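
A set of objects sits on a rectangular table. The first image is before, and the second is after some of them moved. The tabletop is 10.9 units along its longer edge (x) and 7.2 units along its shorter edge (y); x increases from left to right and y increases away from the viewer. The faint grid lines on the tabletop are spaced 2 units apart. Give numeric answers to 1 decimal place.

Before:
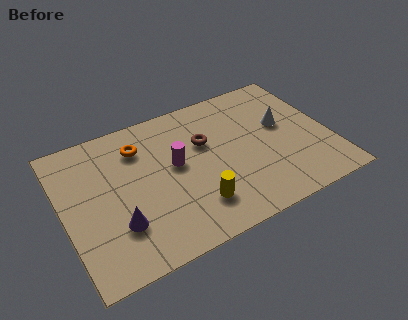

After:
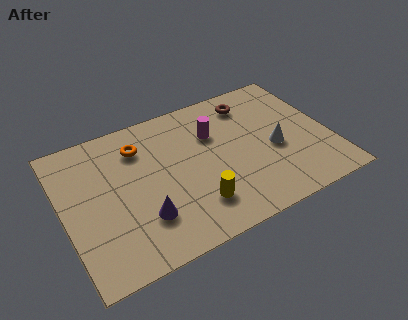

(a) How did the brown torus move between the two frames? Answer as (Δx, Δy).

(2.1, 1.3)

From the two frames, the brown torus sits at roughly (5.9, 4.6) before and (8.0, 5.9) after.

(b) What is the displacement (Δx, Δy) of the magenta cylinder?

(1.7, 0.9)

The magenta cylinder started near (4.6, 4.0) and ended near (6.3, 4.9).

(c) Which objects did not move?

the orange torus and the yellow cylinder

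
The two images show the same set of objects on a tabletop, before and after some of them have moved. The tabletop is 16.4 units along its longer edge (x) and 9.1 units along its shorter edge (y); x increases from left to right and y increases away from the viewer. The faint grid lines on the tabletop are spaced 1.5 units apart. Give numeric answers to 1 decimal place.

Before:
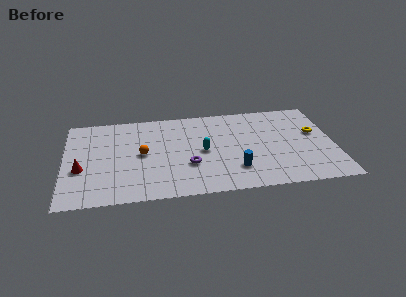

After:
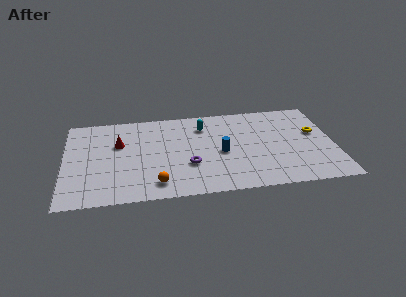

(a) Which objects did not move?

the yellow torus and the purple torus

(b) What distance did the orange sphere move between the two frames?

3.2

The orange sphere moved from about (4.7, 4.6) to (5.5, 1.5), a distance of √(0.8² + 3.1²) ≈ 3.2.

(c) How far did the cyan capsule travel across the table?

2.6

The cyan capsule was near (8.4, 4.4) before and (8.5, 7.0) after, so it travelled √(0.1² + 2.6²) ≈ 2.6 units.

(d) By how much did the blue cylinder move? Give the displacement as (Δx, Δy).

(-0.8, 1.8)

The blue cylinder started near (10.3, 2.3) and ended near (9.5, 4.1).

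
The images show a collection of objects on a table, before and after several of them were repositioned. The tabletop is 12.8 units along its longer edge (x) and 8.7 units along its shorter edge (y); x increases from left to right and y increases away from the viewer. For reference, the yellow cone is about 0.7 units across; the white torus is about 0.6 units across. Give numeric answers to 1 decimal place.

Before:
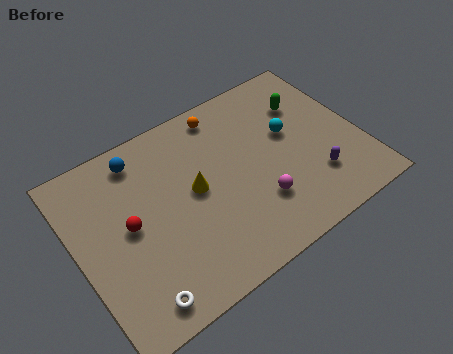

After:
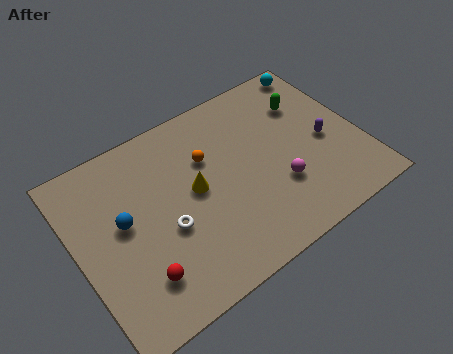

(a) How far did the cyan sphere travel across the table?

3.4

From (9.8, 5.1) to (11.8, 7.8), the cyan sphere covered √(2.0² + 2.7²) ≈ 3.4 units.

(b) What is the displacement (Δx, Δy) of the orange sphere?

(-1.1, -1.8)

The orange sphere started near (7.2, 7.6) and ended near (6.1, 5.8).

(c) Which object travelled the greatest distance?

the cyan sphere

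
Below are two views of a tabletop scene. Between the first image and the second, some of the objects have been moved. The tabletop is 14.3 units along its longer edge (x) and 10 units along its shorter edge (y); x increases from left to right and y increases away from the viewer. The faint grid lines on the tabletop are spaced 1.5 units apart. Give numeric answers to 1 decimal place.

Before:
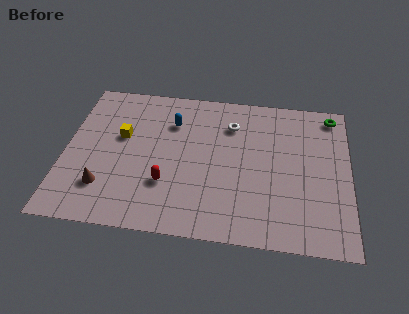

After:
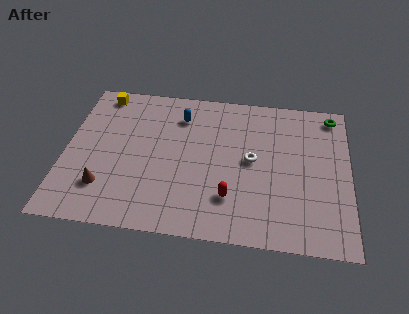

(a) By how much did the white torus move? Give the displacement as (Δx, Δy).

(1.1, -2.3)

The white torus started near (8.3, 7.5) and ended near (9.4, 5.2).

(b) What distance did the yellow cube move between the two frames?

3.1

From (2.8, 6.0) to (1.6, 8.9), the yellow cube covered √(1.2² + 2.9²) ≈ 3.1 units.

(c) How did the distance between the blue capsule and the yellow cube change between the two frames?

+1.4

Before: roughly 2.8 units apart; after: 4.2. That's 1.4 units further apart.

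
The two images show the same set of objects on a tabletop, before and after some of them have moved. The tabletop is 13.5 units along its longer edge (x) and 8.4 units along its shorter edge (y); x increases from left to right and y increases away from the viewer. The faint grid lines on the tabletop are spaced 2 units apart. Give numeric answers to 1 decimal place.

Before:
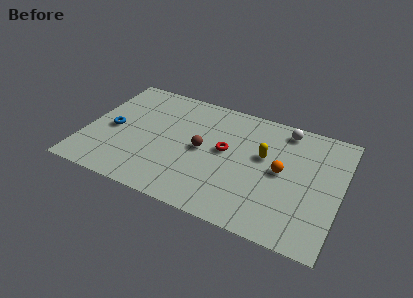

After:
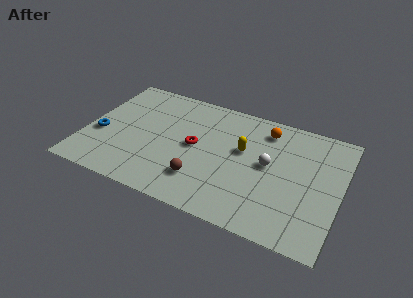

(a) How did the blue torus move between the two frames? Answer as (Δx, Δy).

(-0.6, -0.6)

The blue torus was at about (1.4, 3.9) and moved to about (0.8, 3.3).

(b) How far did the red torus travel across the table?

1.6

The red torus moved from about (7.4, 4.6) to (5.8, 4.3), a distance of √(1.6² + 0.3²) ≈ 1.6.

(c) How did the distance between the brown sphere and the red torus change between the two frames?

+1.0

The distance was about 1.3 in the first image and 2.3 in the second, so they moved 1.0 units further apart.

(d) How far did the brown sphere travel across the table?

2.1

From (6.2, 4.2) to (6.4, 2.1), the brown sphere covered √(0.2² + 2.1²) ≈ 2.1 units.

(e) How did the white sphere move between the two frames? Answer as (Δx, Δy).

(-0.6, -2.8)

From the two frames, the white sphere sits at roughly (10.3, 7.3) before and (9.7, 4.5) after.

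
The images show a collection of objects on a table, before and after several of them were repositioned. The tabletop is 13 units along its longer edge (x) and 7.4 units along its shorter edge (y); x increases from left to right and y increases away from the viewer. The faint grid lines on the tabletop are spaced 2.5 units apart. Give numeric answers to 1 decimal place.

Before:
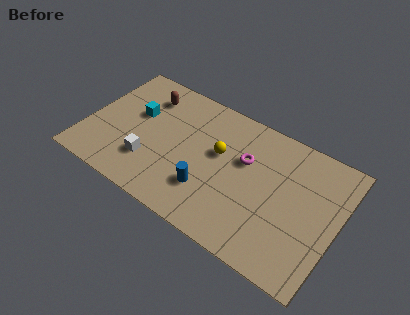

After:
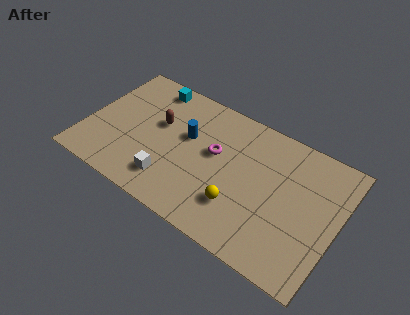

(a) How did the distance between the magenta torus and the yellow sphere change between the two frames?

+1.4

The distance was about 1.3 in the first image and 2.7 in the second, so they moved 1.4 units further apart.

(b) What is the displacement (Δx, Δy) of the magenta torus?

(-1.5, -0.4)

The magenta torus started near (8.1, 4.7) and ended near (6.6, 4.3).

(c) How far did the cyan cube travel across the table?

2.0

From (2.4, 4.5) to (2.8, 6.5), the cyan cube covered √(0.4² + 2.0²) ≈ 2.0 units.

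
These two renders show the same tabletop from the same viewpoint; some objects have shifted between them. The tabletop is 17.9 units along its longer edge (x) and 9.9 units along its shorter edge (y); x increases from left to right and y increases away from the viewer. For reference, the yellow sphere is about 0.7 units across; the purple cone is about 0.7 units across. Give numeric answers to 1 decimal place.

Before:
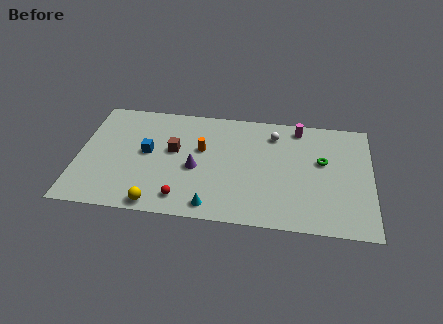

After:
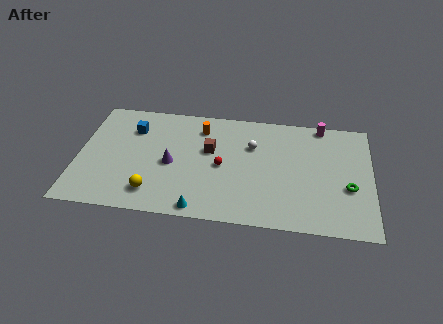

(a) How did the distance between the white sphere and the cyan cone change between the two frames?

-1.1

They were about 7.6 units apart before and 6.5 after — 1.1 units closer together.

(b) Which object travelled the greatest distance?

the red sphere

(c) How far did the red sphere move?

3.9

The red sphere was near (6.5, 1.6) before and (8.8, 4.7) after, so it travelled √(2.3² + 3.1²) ≈ 3.9 units.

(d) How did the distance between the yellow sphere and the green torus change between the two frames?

+0.9

They were about 11.1 units apart before and 12.0 after — 0.9 units further apart.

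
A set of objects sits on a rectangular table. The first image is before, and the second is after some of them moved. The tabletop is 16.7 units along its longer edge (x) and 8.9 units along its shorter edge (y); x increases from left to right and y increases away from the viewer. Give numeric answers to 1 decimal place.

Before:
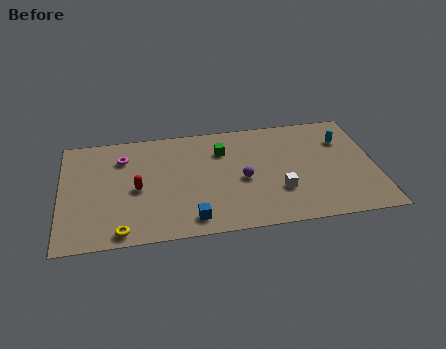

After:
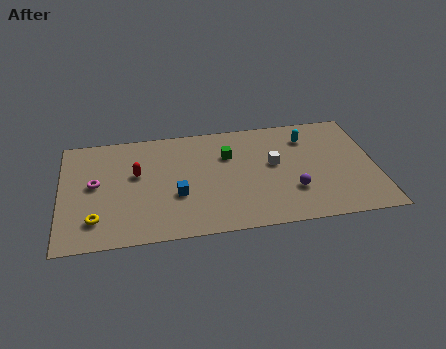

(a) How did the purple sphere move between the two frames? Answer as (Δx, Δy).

(2.6, -1.3)

From the two frames, the purple sphere sits at roughly (9.6, 4.0) before and (12.2, 2.7) after.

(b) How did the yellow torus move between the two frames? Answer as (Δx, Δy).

(-1.3, 1.1)

The yellow torus started near (3.1, 0.9) and ended near (1.8, 2.0).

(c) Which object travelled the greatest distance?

the purple sphere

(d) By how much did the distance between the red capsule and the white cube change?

-0.3

The distance was about 7.6 in the first image and 7.3 in the second, so they moved 0.3 units closer together.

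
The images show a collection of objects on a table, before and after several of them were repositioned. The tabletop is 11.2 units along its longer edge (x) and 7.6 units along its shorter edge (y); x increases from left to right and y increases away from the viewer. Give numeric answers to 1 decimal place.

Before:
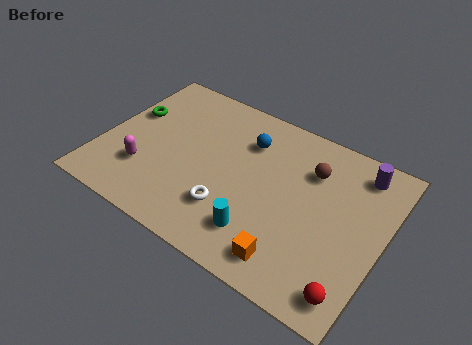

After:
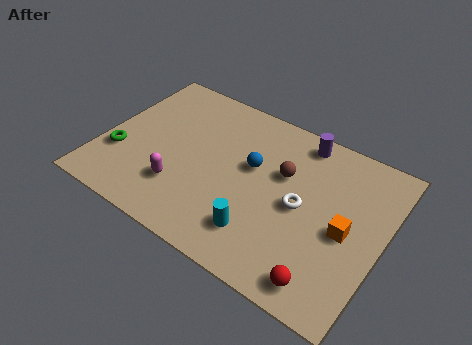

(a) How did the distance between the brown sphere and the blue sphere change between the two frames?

-1.4

Before: roughly 2.6 units apart; after: 1.2. That's 1.4 units closer together.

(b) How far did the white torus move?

3.1

From (5.4, 2.1) to (8.0, 3.7), the white torus covered √(2.6² + 1.6²) ≈ 3.1 units.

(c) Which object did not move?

the cyan cylinder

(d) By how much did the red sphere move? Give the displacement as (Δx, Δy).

(-1.0, -0.1)

From the two frames, the red sphere sits at roughly (10.4, 1.1) before and (9.4, 1.0) after.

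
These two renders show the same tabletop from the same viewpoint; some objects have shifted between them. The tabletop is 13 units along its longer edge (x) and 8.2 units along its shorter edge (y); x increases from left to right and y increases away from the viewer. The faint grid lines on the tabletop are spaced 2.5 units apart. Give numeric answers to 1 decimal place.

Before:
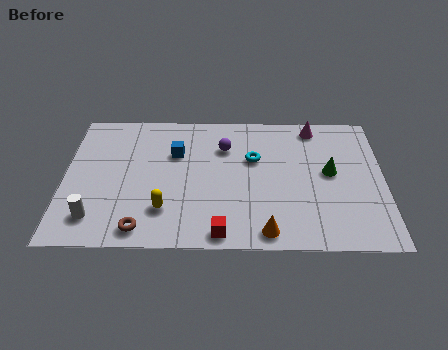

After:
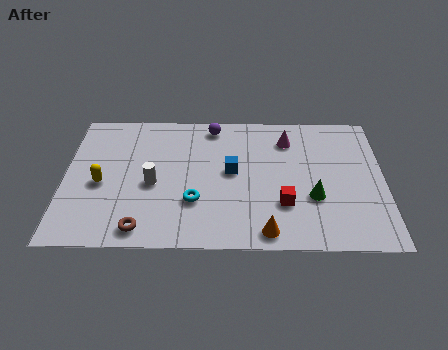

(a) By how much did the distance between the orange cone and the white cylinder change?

-1.6

They were about 6.9 units apart before and 5.3 after — 1.6 units closer together.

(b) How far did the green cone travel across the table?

1.7

The green cone was near (10.8, 4.4) before and (10.1, 2.9) after, so it travelled √(0.7² + 1.5²) ≈ 1.7 units.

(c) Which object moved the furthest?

the cyan torus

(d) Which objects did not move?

the brown torus and the orange cone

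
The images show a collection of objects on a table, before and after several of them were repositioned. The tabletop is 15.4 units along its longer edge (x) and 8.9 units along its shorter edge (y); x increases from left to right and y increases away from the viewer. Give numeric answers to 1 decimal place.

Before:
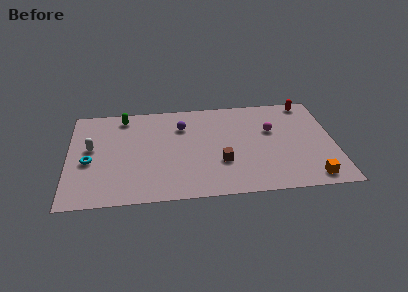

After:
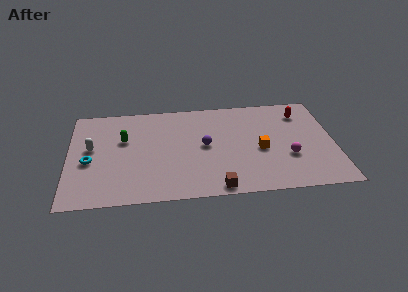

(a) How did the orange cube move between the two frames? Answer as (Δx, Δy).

(-2.8, 2.8)

The orange cube was at about (13.9, 1.1) and moved to about (11.1, 3.9).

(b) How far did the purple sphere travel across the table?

2.3

The purple sphere was near (6.6, 6.5) before and (7.9, 4.6) after, so it travelled √(1.3² + 1.9²) ≈ 2.3 units.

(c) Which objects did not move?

the cyan torus and the white capsule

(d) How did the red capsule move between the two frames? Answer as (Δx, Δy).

(-0.4, -1.0)

The red capsule was at about (14.0, 8.0) and moved to about (13.6, 7.0).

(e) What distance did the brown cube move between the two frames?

2.2

The brown cube was near (8.8, 3.0) before and (8.5, 0.8) after, so it travelled √(0.3² + 2.2²) ≈ 2.2 units.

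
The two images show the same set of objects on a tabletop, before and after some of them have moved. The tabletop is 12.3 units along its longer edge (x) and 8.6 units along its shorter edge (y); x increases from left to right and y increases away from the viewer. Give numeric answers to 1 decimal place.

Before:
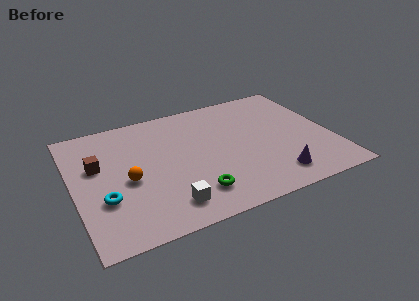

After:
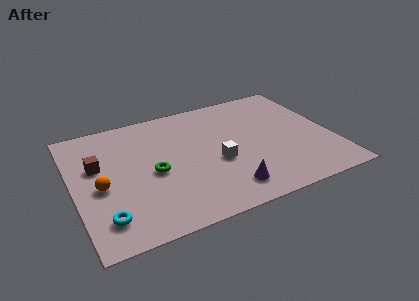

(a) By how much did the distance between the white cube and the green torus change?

+1.7

The distance was about 1.3 in the first image and 3.0 in the second, so they moved 1.7 units further apart.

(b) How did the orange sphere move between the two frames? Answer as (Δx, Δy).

(-1.3, 0.0)

The orange sphere was at about (2.5, 3.8) and moved to about (1.2, 3.8).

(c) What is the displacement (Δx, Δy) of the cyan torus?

(-0.1, -1.2)

The cyan torus started near (1.3, 2.9) and ended near (1.2, 1.7).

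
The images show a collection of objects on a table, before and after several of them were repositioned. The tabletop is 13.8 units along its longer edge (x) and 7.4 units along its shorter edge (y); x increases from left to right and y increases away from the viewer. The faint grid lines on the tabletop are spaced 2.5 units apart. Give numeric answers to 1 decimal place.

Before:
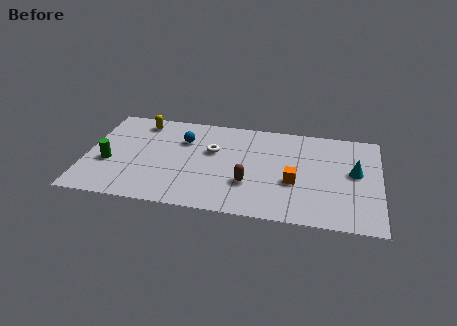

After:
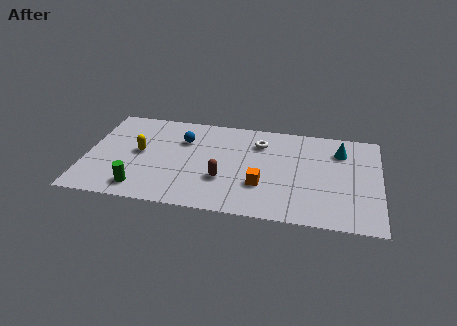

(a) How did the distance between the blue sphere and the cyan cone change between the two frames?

-0.8

The distance was about 8.2 in the first image and 7.4 in the second, so they moved 0.8 units closer together.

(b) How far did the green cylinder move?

2.3

The green cylinder was near (1.1, 2.9) before and (2.7, 1.2) after, so it travelled √(1.6² + 1.7²) ≈ 2.3 units.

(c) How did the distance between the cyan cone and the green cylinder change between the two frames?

-1.4

They were about 11.6 units apart before and 10.2 after — 1.4 units closer together.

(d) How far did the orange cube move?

1.6

The orange cube was near (9.8, 2.9) before and (8.3, 2.4) after, so it travelled √(1.5² + 0.5²) ≈ 1.6 units.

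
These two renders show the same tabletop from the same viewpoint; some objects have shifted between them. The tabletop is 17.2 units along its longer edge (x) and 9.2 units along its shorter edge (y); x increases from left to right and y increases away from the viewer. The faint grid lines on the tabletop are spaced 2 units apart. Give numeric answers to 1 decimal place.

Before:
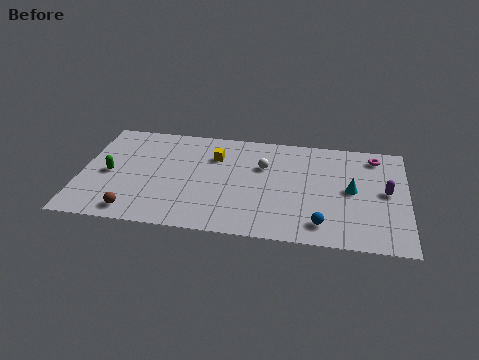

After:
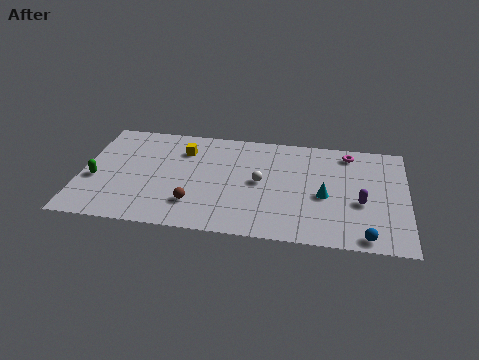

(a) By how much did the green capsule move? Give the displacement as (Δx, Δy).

(-0.7, -0.6)

From the two frames, the green capsule sits at roughly (1.5, 4.3) before and (0.8, 3.7) after.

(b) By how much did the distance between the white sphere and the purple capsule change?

-1.2

Before: roughly 6.6 units apart; after: 5.4. That's 1.2 units closer together.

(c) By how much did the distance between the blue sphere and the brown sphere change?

-0.7

Before: roughly 9.8 units apart; after: 9.1. That's 0.7 units closer together.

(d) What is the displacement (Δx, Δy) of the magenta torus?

(-1.4, 0.1)

The magenta torus was at about (15.5, 7.8) and moved to about (14.1, 7.9).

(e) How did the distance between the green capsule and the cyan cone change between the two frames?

-0.7

They were about 12.8 units apart before and 12.1 after — 0.7 units closer together.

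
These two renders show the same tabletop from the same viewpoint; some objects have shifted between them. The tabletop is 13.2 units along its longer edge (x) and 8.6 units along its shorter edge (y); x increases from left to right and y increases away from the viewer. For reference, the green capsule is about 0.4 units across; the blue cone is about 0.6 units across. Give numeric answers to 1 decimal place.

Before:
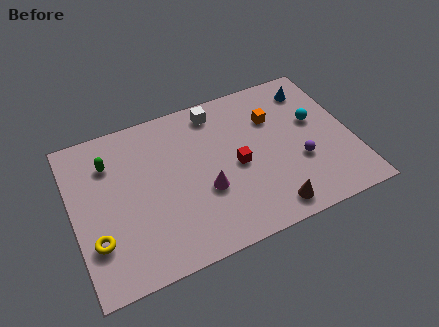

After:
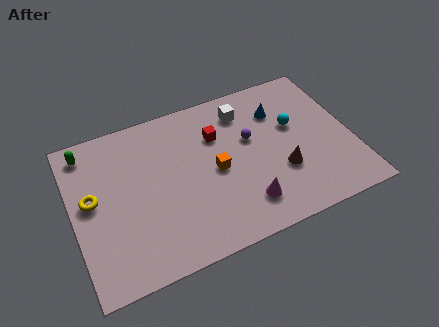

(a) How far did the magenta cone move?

2.2

The magenta cone moved from about (6.1, 3.2) to (7.8, 1.8), a distance of √(1.7² + 1.4²) ≈ 2.2.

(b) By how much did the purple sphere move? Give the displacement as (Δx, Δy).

(-2.1, 2.1)

The purple sphere was at about (10.6, 3.1) and moved to about (8.5, 5.2).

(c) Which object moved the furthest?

the orange cube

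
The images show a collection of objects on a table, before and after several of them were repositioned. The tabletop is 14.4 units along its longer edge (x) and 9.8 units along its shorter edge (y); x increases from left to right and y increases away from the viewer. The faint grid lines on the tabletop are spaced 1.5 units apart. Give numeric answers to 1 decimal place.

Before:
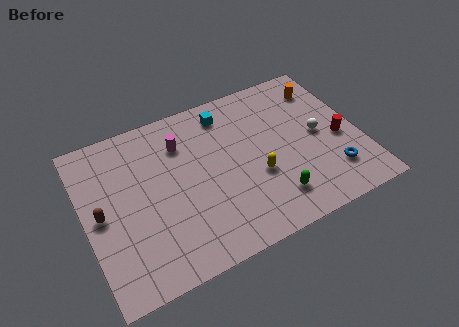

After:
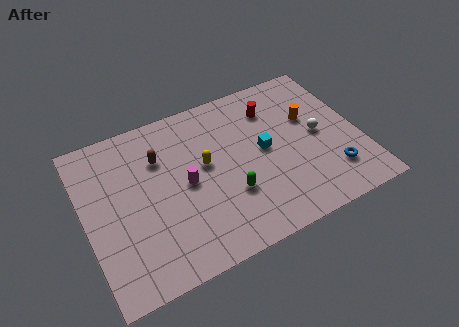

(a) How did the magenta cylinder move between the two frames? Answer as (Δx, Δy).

(-0.1, -2.5)

From the two frames, the magenta cylinder sits at roughly (5.3, 7.3) before and (5.2, 4.8) after.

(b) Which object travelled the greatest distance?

the red cylinder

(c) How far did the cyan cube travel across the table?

3.5

The cyan cube was near (7.8, 8.2) before and (9.4, 5.1) after, so it travelled √(1.6² + 3.1²) ≈ 3.5 units.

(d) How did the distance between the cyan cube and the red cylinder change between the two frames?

-4.3

They were about 6.8 units apart before and 2.5 after — 4.3 units closer together.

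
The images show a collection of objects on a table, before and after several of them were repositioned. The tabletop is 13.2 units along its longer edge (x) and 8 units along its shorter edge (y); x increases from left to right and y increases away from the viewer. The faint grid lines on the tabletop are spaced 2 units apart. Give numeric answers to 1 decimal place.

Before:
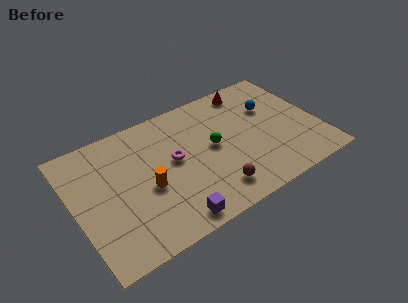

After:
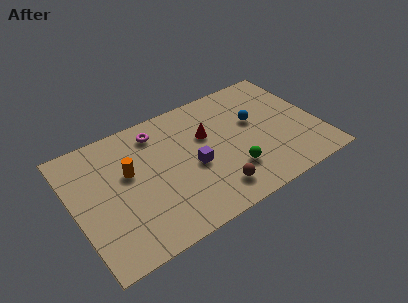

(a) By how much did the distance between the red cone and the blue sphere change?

+0.7

The distance was about 1.9 in the first image and 2.6 in the second, so they moved 0.7 units further apart.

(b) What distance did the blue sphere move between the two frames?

1.1

The blue sphere was near (10.9, 5.3) before and (9.9, 4.8) after, so it travelled √(1.0² + 0.5²) ≈ 1.1 units.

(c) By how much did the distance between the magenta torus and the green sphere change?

+3.5

Before: roughly 2.1 units apart; after: 5.6. That's 3.5 units further apart.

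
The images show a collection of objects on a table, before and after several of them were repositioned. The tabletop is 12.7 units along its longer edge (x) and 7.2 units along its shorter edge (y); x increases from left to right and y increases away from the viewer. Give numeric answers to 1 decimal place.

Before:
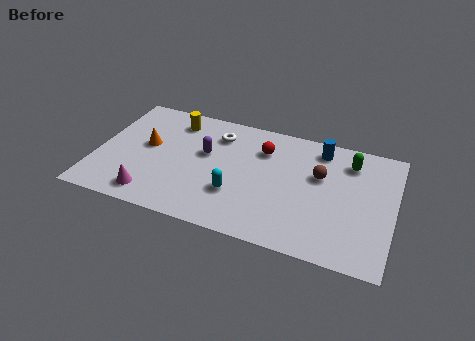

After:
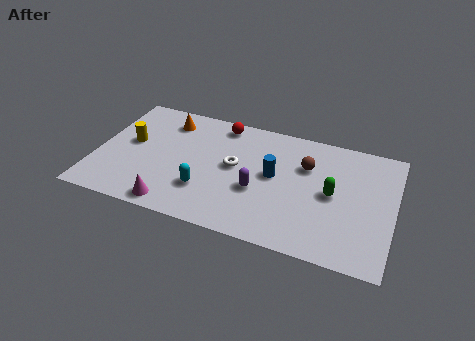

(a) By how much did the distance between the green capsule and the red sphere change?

+2.0

The distance was about 3.7 in the first image and 5.7 in the second, so they moved 2.0 units further apart.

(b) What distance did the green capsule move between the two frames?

2.2

The green capsule moved from about (10.7, 5.7) to (10.1, 3.6), a distance of √(0.6² + 2.1²) ≈ 2.2.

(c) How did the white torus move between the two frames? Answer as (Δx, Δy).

(0.9, -1.7)

The white torus was at about (5.0, 5.6) and moved to about (5.9, 3.9).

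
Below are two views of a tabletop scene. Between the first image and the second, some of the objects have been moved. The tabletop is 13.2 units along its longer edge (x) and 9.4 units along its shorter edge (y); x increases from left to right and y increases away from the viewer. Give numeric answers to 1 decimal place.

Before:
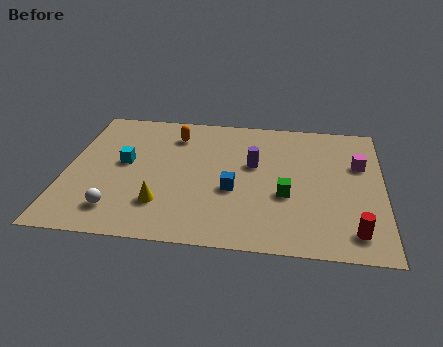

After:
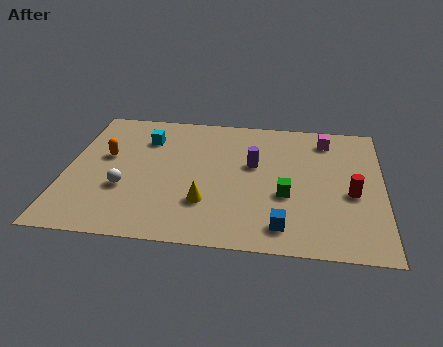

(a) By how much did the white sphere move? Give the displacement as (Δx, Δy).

(0.2, 1.5)

The white sphere started near (2.3, 1.8) and ended near (2.5, 3.3).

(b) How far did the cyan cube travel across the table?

2.1

The cyan cube moved from about (2.4, 5.1) to (3.2, 7.0), a distance of √(0.8² + 1.9²) ≈ 2.1.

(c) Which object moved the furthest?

the orange capsule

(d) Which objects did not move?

the green cube and the purple cylinder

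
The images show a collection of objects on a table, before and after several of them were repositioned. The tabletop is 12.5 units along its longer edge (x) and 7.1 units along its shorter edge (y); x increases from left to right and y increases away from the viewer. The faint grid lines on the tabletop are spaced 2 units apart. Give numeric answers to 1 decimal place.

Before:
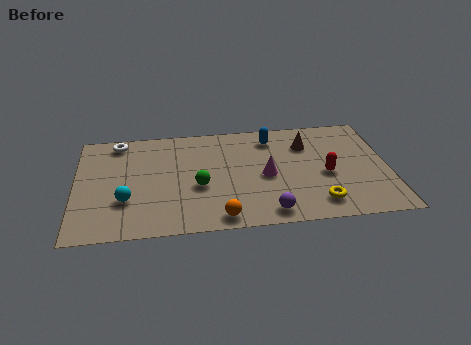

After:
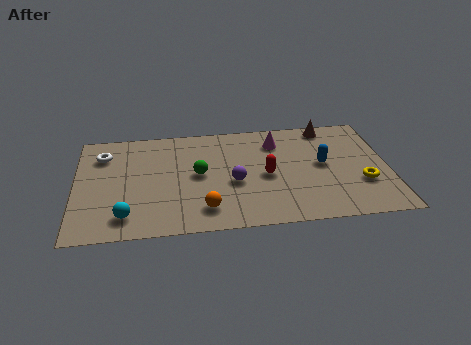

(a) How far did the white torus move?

1.0

The white torus was near (1.7, 6.2) before and (1.1, 5.4) after, so it travelled √(0.6² + 0.8²) ≈ 1.0 units.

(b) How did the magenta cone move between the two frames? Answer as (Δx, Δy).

(0.5, 2.2)

The magenta cone was at about (7.6, 3.3) and moved to about (8.1, 5.5).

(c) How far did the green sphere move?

0.8

The green sphere was near (4.9, 2.9) before and (4.9, 3.7) after, so it travelled √(0.0² + 0.8²) ≈ 0.8 units.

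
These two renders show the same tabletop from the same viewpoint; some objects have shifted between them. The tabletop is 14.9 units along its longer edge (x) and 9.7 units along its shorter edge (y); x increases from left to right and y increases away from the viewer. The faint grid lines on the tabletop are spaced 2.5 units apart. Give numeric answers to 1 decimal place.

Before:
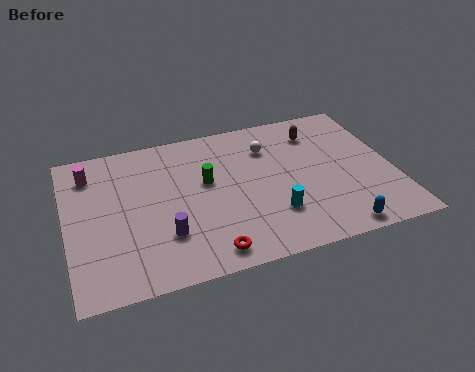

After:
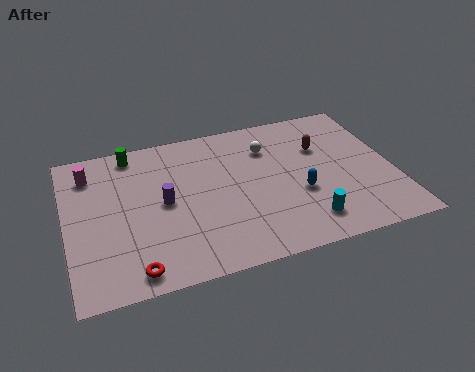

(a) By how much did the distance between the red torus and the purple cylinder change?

+1.7

Before: roughly 2.4 units apart; after: 4.1. That's 1.7 units further apart.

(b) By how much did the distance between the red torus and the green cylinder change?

+3.0

They were about 4.5 units apart before and 7.5 after — 3.0 units further apart.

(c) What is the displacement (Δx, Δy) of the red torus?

(-3.3, -0.1)

From the two frames, the red torus sits at roughly (6.1, 1.2) before and (2.8, 1.1) after.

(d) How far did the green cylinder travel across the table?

4.3

The green cylinder moved from about (6.4, 5.7) to (3.2, 8.6), a distance of √(3.2² + 2.9²) ≈ 4.3.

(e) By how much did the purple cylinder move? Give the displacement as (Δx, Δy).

(0.1, 2.1)

The purple cylinder started near (4.3, 2.8) and ended near (4.4, 4.9).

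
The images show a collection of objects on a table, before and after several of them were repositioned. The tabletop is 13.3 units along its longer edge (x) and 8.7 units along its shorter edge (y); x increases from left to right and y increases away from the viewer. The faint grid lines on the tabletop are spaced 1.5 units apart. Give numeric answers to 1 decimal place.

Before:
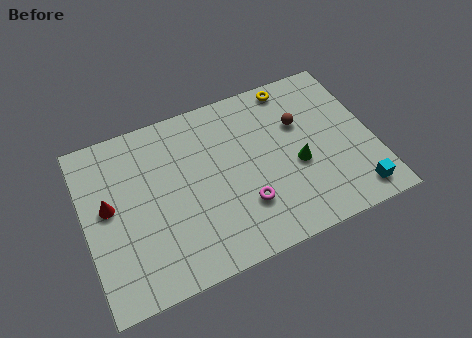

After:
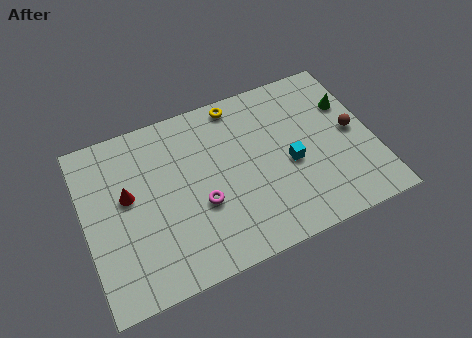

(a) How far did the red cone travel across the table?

0.9

The red cone was near (1.1, 4.8) before and (2.0, 5.0) after, so it travelled √(0.9² + 0.2²) ≈ 0.9 units.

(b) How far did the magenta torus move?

2.1

From (7.1, 2.5) to (5.2, 3.3), the magenta torus covered √(1.9² + 0.8²) ≈ 2.1 units.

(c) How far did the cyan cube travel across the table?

3.7

The cyan cube was near (12.1, 1.2) before and (9.4, 3.8) after, so it travelled √(2.7² + 2.6²) ≈ 3.7 units.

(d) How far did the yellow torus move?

2.6

From (10.0, 7.8) to (7.4, 7.8), the yellow torus covered √(2.6² + 0.0²) ≈ 2.6 units.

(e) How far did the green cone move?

3.5

The green cone moved from about (9.7, 3.6) to (12.4, 5.9), a distance of √(2.7² + 2.3²) ≈ 3.5.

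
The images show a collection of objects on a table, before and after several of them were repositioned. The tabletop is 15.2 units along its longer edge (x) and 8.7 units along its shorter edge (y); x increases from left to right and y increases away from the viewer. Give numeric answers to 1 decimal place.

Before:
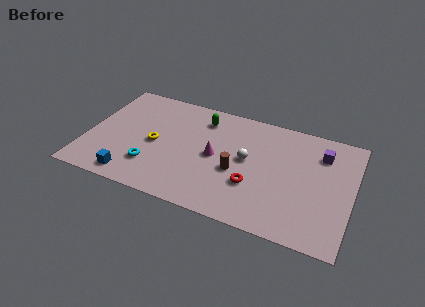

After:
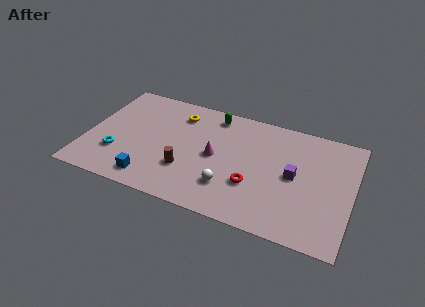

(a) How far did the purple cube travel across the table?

2.6

The purple cube moved from about (13.3, 6.6) to (11.9, 4.4), a distance of √(1.4² + 2.2²) ≈ 2.6.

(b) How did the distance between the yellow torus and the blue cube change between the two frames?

+2.5

The distance was about 3.2 in the first image and 5.7 in the second, so they moved 2.5 units further apart.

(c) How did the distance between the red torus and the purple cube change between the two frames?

-2.5

Before: roughly 5.2 units apart; after: 2.7. That's 2.5 units closer together.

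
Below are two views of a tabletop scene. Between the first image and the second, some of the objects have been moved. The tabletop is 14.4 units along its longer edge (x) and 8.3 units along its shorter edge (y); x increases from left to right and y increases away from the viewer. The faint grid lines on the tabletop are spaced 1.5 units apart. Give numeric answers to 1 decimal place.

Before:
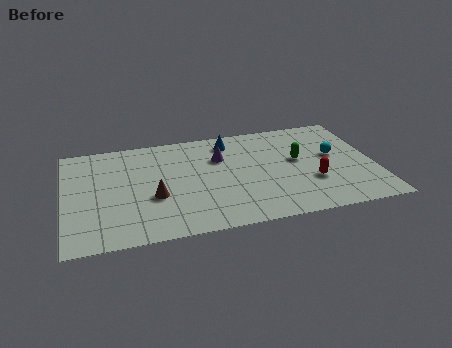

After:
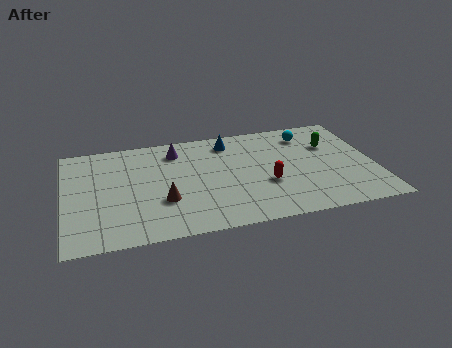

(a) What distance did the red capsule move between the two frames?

2.1

From (11.4, 2.8) to (9.3, 3.1), the red capsule covered √(2.1² + 0.3²) ≈ 2.1 units.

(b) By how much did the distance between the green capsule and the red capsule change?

+2.1

Before: roughly 2.0 units apart; after: 4.1. That's 2.1 units further apart.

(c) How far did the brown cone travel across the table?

0.6

The brown cone moved from about (4.1, 3.2) to (4.5, 2.8), a distance of √(0.4² + 0.4²) ≈ 0.6.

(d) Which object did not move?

the blue cone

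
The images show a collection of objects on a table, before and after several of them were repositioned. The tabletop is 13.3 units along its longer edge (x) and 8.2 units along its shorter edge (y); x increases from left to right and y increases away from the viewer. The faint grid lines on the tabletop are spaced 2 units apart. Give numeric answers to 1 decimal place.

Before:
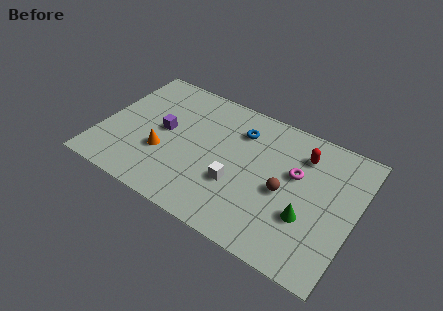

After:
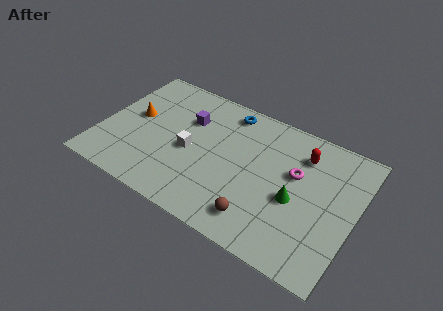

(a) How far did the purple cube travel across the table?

1.7

The purple cube was near (3.2, 4.3) before and (4.3, 5.6) after, so it travelled √(1.1² + 1.3²) ≈ 1.7 units.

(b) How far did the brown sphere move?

2.4

The brown sphere was near (9.7, 3.7) before and (8.7, 1.5) after, so it travelled √(1.0² + 2.2²) ≈ 2.4 units.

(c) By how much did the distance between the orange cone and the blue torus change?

+0.4

They were about 4.9 units apart before and 5.3 after — 0.4 units further apart.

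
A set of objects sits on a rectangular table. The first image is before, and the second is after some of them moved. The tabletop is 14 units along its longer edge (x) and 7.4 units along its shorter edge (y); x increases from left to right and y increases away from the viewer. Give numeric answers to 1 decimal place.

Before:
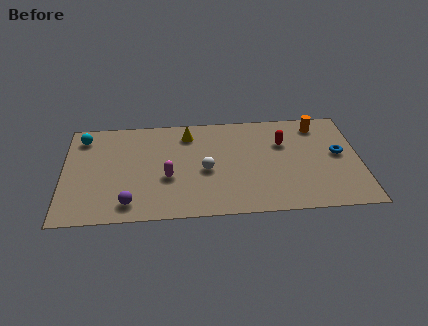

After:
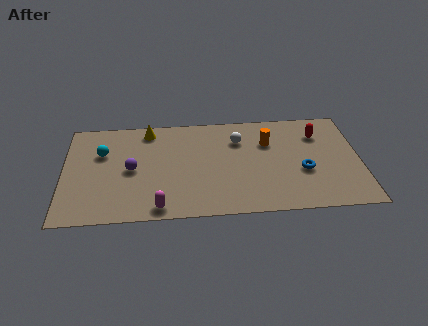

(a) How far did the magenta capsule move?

2.1

From (4.9, 2.9) to (4.5, 0.8), the magenta capsule covered √(0.4² + 2.1²) ≈ 2.1 units.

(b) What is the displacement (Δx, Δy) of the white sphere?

(1.6, 2.1)

The white sphere started near (6.7, 3.3) and ended near (8.3, 5.4).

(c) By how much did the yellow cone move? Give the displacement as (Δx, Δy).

(-1.9, 0.4)

The yellow cone was at about (5.9, 6.0) and moved to about (4.0, 6.4).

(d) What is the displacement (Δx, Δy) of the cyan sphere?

(0.9, -1.2)

The cyan sphere started near (0.9, 6.1) and ended near (1.8, 4.9).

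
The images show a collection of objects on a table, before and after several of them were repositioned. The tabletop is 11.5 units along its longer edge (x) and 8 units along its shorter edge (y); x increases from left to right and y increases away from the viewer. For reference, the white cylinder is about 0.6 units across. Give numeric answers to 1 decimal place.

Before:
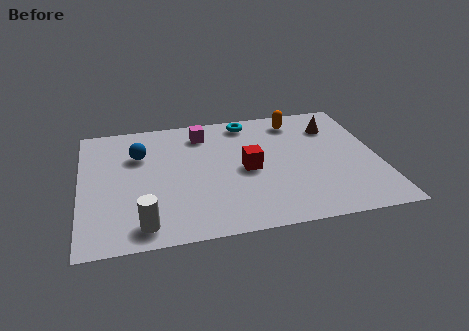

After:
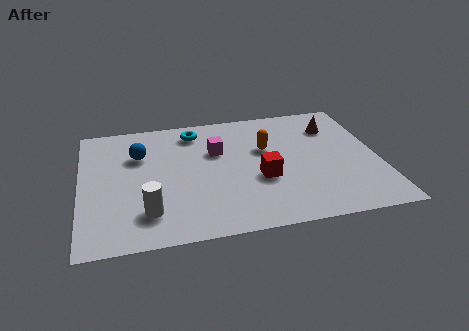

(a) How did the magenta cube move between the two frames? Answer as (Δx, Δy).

(0.5, -1.3)

From the two frames, the magenta cube sits at roughly (4.8, 6.5) before and (5.3, 5.2) after.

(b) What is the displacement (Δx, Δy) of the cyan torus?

(-2.1, -0.3)

From the two frames, the cyan torus sits at roughly (6.6, 7.0) before and (4.5, 6.7) after.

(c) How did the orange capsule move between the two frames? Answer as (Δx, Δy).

(-1.3, -1.7)

The orange capsule started near (8.5, 6.7) and ended near (7.2, 5.0).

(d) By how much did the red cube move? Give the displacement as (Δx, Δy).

(0.5, -0.7)

From the two frames, the red cube sits at roughly (6.4, 3.8) before and (6.9, 3.1) after.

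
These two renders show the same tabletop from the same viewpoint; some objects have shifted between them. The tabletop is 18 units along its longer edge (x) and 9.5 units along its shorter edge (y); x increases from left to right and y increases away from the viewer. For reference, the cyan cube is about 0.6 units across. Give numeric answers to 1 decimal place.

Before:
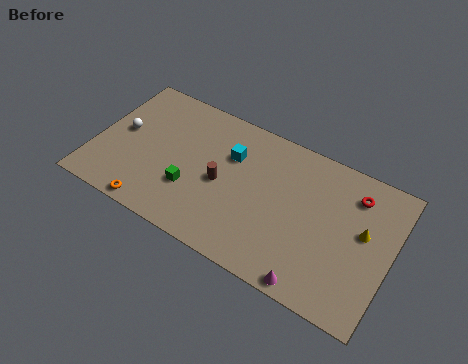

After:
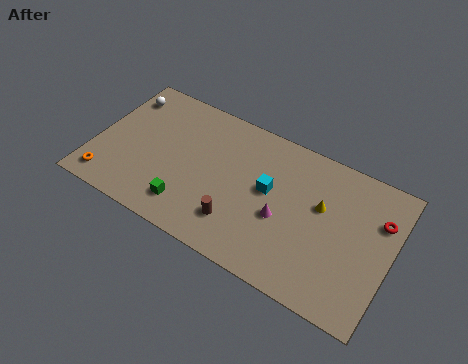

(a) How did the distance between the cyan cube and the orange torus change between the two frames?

+3.2

Before: roughly 7.0 units apart; after: 10.2. That's 3.2 units further apart.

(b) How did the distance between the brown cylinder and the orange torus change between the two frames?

+2.8

The distance was about 5.2 in the first image and 8.0 in the second, so they moved 2.8 units further apart.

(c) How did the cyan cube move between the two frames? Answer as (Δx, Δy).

(2.5, -1.2)

The cyan cube was at about (8.1, 6.5) and moved to about (10.6, 5.3).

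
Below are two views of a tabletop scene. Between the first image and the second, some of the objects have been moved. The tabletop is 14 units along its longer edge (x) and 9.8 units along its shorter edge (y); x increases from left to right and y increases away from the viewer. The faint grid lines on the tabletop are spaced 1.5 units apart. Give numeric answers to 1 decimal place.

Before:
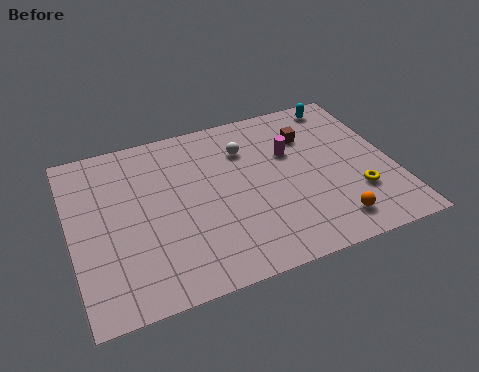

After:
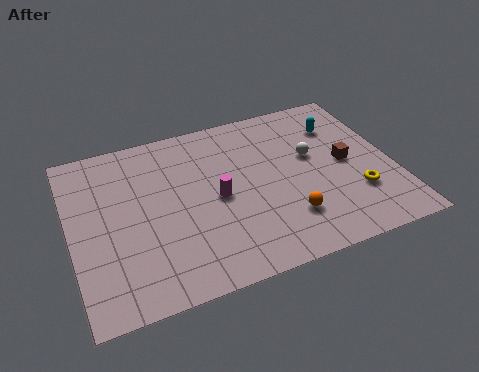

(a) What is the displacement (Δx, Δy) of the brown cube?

(1.4, -2.2)

The brown cube was at about (10.6, 7.1) and moved to about (12.0, 4.9).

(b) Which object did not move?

the yellow torus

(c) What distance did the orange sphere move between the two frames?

2.0

The orange sphere was near (10.9, 1.6) before and (9.1, 2.5) after, so it travelled √(1.8² + 0.9²) ≈ 2.0 units.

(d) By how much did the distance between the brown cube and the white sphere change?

-1.1

Before: roughly 2.8 units apart; after: 1.7. That's 1.1 units closer together.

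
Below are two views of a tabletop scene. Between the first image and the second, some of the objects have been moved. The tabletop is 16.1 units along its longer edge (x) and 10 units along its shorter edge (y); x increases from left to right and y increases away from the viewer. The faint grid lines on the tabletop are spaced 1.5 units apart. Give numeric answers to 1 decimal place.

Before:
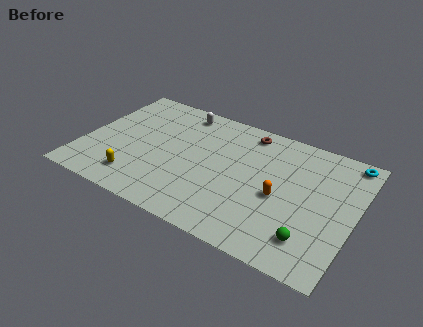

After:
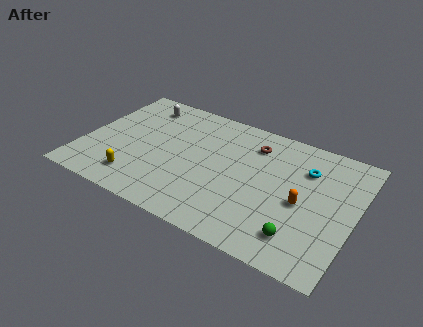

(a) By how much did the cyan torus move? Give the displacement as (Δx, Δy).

(-2.3, -1.8)

The cyan torus was at about (15.3, 9.0) and moved to about (13.0, 7.2).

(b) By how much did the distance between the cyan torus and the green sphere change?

-1.8

They were about 7.0 units apart before and 5.2 after — 1.8 units closer together.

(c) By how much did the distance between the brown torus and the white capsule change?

+2.9

They were about 4.1 units apart before and 7.0 after — 2.9 units further apart.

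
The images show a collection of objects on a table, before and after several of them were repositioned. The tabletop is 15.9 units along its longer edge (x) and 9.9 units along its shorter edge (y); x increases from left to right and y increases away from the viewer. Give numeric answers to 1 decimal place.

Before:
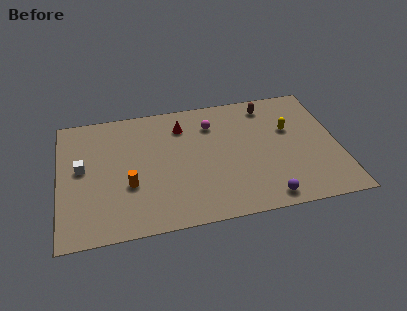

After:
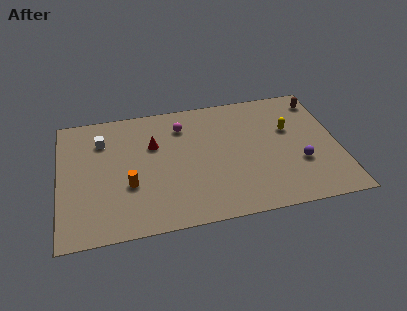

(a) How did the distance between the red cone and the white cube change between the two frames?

-3.2

They were about 6.2 units apart before and 3.0 after — 3.2 units closer together.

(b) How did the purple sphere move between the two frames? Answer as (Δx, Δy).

(2.1, 2.3)

The purple sphere started near (11.5, 1.1) and ended near (13.6, 3.4).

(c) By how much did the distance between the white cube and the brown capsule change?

+1.4

They were about 11.2 units apart before and 12.6 after — 1.4 units further apart.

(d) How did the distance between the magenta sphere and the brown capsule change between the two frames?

+4.6

They were about 3.4 units apart before and 8.0 after — 4.6 units further apart.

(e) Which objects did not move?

the orange cylinder and the yellow capsule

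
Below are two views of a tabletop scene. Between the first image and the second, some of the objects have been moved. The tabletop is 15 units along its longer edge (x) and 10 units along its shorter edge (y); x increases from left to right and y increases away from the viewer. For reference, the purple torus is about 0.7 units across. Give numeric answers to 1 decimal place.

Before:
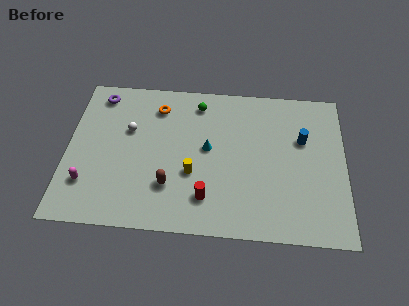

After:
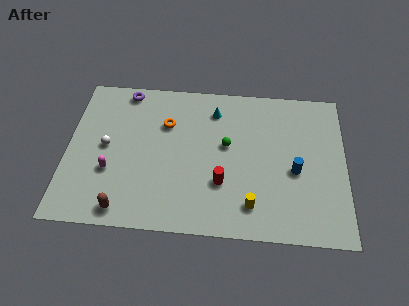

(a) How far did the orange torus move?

1.2

The orange torus moved from about (4.8, 8.0) to (5.3, 6.9), a distance of √(0.5² + 1.1²) ≈ 1.2.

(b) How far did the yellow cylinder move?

3.7

The yellow cylinder moved from about (6.8, 3.7) to (10.0, 1.9), a distance of √(3.2² + 1.8²) ≈ 3.7.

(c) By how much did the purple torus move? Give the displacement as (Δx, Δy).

(1.4, 0.4)

The purple torus was at about (1.6, 8.6) and moved to about (3.0, 9.0).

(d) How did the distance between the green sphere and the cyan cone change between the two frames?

-0.7

They were about 3.1 units apart before and 2.4 after — 0.7 units closer together.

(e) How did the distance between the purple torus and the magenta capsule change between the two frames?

-0.5

Before: roughly 6.0 units apart; after: 5.5. That's 0.5 units closer together.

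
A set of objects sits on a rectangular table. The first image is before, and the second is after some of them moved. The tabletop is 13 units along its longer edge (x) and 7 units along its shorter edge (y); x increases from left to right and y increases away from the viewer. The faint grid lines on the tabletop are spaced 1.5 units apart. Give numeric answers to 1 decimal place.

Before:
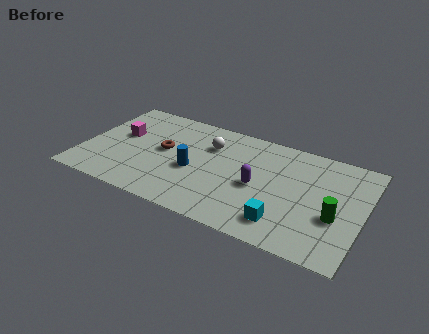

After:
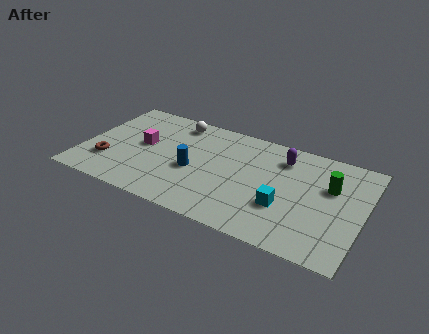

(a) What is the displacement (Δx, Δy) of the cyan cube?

(-0.1, 1.0)

The cyan cube started near (9.6, 1.4) and ended near (9.5, 2.4).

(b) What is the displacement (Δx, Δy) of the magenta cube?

(1.1, -0.3)

From the two frames, the magenta cube sits at roughly (1.6, 4.1) before and (2.7, 3.8) after.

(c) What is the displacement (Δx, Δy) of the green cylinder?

(-0.4, 1.8)

The green cylinder started near (11.8, 2.7) and ended near (11.4, 4.5).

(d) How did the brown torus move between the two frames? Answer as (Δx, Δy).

(-2.4, -1.8)

From the two frames, the brown torus sits at roughly (3.7, 3.8) before and (1.3, 2.0) after.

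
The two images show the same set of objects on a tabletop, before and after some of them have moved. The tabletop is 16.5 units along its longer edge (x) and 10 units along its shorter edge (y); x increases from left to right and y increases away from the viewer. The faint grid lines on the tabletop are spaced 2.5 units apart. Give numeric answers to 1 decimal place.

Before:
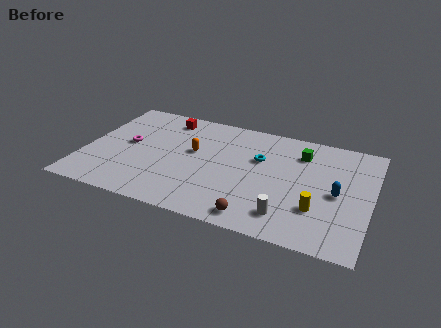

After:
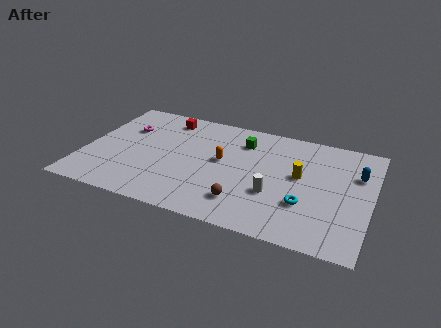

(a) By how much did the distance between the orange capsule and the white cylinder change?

-3.2

The distance was about 7.0 in the first image and 3.8 in the second, so they moved 3.2 units closer together.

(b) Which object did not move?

the red cube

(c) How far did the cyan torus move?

4.3

The cyan torus moved from about (10.0, 6.4) to (12.9, 3.2), a distance of √(2.9² + 3.2²) ≈ 4.3.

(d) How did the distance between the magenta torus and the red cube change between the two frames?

-0.9

They were about 3.7 units apart before and 2.8 after — 0.9 units closer together.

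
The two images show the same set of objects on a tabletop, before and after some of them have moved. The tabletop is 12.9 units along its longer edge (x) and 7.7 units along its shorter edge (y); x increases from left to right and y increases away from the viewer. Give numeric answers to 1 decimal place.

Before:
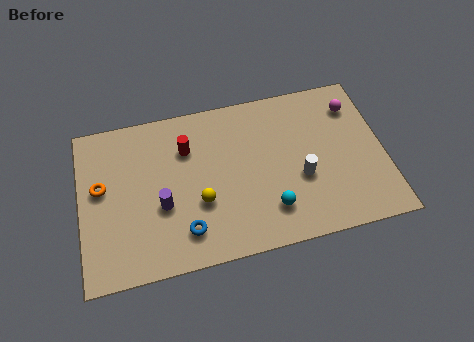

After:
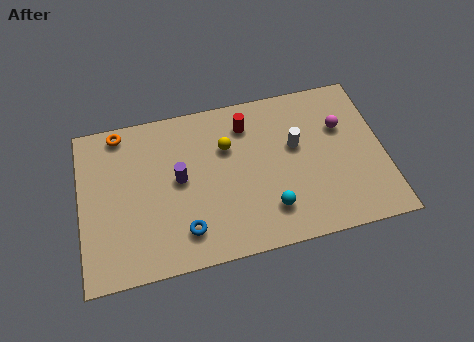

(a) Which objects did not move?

the blue torus and the cyan sphere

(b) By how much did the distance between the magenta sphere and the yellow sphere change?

-2.6

The distance was about 7.5 in the first image and 4.9 in the second, so they moved 2.6 units closer together.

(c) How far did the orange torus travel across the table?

2.7

From (0.9, 4.4) to (1.8, 6.9), the orange torus covered √(0.9² + 2.5²) ≈ 2.7 units.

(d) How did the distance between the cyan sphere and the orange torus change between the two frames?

+0.5

They were about 7.5 units apart before and 8.0 after — 0.5 units further apart.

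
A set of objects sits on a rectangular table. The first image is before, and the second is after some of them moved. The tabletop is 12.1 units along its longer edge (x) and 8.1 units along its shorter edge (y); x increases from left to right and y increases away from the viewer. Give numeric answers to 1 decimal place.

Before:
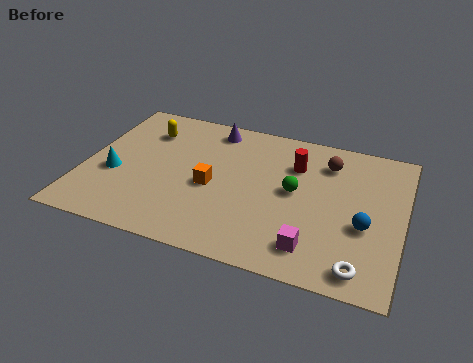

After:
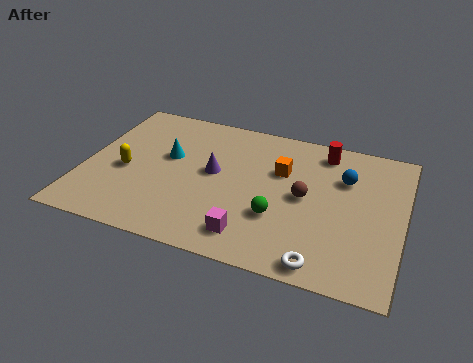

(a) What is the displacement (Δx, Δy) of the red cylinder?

(1.0, 1.1)

From the two frames, the red cylinder sits at roughly (7.9, 5.8) before and (8.9, 6.9) after.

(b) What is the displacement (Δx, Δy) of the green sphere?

(-0.5, -1.6)

The green sphere started near (8.0, 4.3) and ended near (7.5, 2.7).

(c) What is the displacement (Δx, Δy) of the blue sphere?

(-0.9, 2.4)

The blue sphere was at about (10.7, 3.2) and moved to about (9.8, 5.6).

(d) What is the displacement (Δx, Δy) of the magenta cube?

(-2.3, -0.1)

The magenta cube started near (8.9, 1.5) and ended near (6.6, 1.4).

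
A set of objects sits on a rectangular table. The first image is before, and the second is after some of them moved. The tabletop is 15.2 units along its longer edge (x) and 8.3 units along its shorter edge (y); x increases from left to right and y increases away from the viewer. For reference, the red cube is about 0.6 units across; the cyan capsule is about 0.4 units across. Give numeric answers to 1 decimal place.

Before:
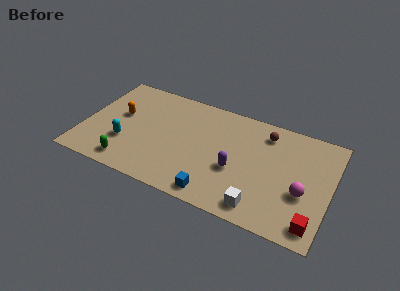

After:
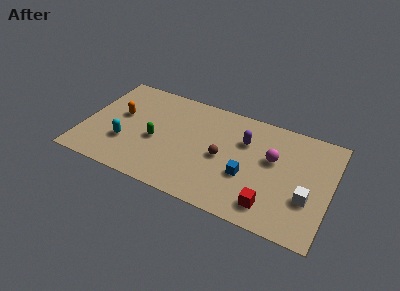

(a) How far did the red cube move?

2.6

The red cube was near (14.4, 1.2) before and (11.8, 1.5) after, so it travelled √(2.6² + 0.3²) ≈ 2.6 units.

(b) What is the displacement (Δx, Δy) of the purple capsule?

(0.3, 2.4)

The purple capsule started near (9.5, 3.3) and ended near (9.8, 5.7).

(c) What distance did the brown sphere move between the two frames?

3.8

From (11.0, 6.8) to (8.6, 3.9), the brown sphere covered √(2.4² + 2.9²) ≈ 3.8 units.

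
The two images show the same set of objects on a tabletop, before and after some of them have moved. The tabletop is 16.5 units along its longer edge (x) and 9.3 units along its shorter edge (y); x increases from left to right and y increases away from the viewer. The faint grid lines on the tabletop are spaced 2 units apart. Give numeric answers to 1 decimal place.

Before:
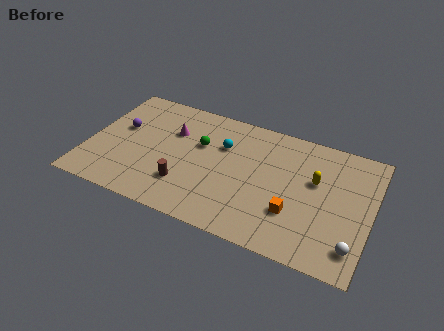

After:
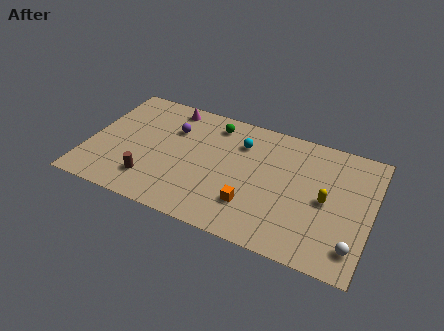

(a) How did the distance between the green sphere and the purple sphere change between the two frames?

-2.1

The distance was about 4.7 in the first image and 2.6 in the second, so they moved 2.1 units closer together.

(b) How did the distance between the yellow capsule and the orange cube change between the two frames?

+1.6

They were about 3.0 units apart before and 4.6 after — 1.6 units further apart.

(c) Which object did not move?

the white sphere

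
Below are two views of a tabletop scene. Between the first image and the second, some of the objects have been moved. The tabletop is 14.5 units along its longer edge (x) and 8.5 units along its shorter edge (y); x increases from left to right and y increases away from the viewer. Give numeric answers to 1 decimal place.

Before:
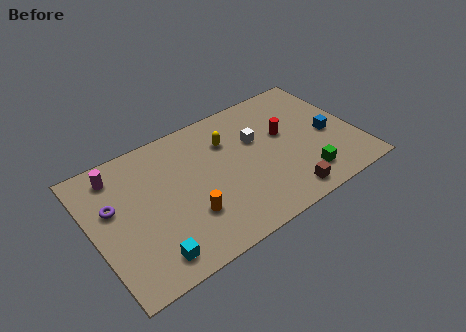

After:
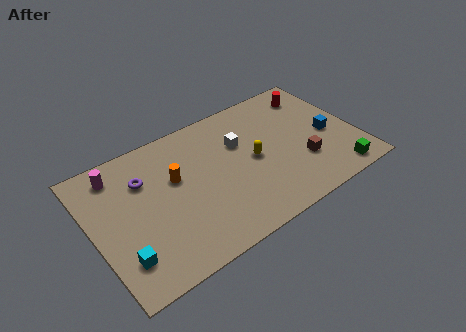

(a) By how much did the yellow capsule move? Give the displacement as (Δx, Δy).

(1.1, -1.9)

The yellow capsule was at about (7.7, 6.1) and moved to about (8.8, 4.2).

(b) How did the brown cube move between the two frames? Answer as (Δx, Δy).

(1.3, 1.6)

The brown cube was at about (10.0, 1.1) and moved to about (11.3, 2.7).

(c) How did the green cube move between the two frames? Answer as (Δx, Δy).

(1.7, -0.7)

From the two frames, the green cube sits at roughly (11.2, 1.7) before and (12.9, 1.0) after.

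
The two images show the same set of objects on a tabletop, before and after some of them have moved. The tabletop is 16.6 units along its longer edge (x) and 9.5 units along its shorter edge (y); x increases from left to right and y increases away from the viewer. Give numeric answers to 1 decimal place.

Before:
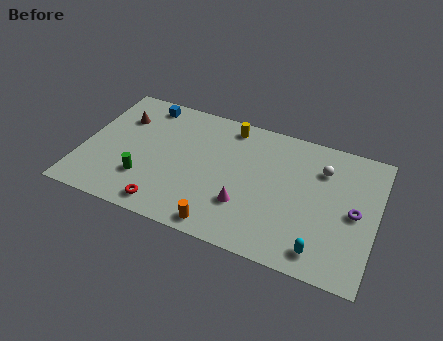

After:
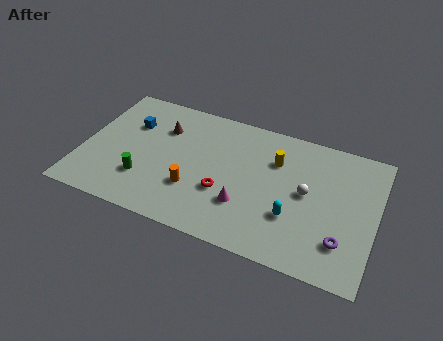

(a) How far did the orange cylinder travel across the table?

2.7

From (8.3, 1.0) to (6.5, 3.0), the orange cylinder covered √(1.8² + 2.0²) ≈ 2.7 units.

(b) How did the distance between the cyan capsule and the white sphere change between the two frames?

-3.6

The distance was about 5.6 in the first image and 2.0 in the second, so they moved 3.6 units closer together.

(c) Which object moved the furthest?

the red torus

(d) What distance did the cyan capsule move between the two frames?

2.4

The cyan capsule moved from about (13.8, 1.4) to (12.1, 3.1), a distance of √(1.7² + 1.7²) ≈ 2.4.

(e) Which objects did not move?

the magenta cone and the green cylinder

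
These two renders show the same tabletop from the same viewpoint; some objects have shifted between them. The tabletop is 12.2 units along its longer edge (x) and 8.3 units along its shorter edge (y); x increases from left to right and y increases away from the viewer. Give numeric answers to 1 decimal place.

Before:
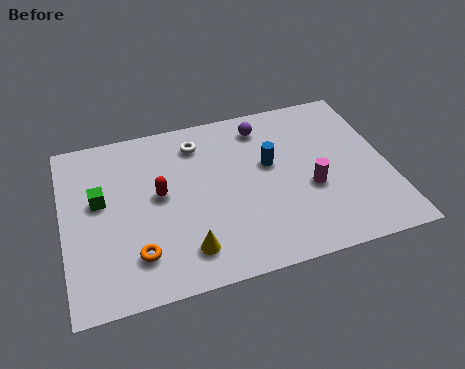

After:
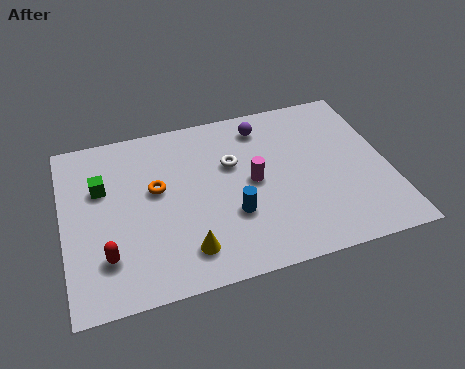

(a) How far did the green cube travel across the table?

0.6

The green cube moved from about (1.4, 4.8) to (1.5, 5.4), a distance of √(0.1² + 0.6²) ≈ 0.6.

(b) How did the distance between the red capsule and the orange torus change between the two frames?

+0.6

The distance was about 2.8 in the first image and 3.4 in the second, so they moved 0.6 units further apart.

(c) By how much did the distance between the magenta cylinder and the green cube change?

-2.2

Before: roughly 7.9 units apart; after: 5.7. That's 2.2 units closer together.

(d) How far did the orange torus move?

3.0

From (2.6, 1.9) to (3.5, 4.8), the orange torus covered √(0.9² + 2.9²) ≈ 3.0 units.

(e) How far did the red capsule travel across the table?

3.2

The red capsule moved from about (3.6, 4.5) to (1.5, 2.1), a distance of √(2.1² + 2.4²) ≈ 3.2.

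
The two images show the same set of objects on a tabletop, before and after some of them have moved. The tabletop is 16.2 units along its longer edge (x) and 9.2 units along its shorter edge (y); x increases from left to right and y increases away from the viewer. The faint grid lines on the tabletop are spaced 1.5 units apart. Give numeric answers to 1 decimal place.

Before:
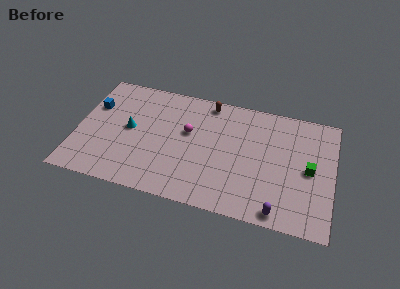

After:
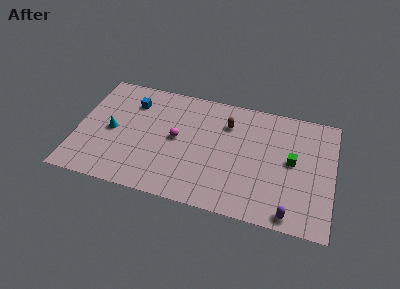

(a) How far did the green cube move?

1.2

From (14.7, 4.5) to (13.6, 4.9), the green cube covered √(1.1² + 0.4²) ≈ 1.2 units.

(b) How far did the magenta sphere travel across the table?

1.0

The magenta sphere moved from about (7.0, 5.5) to (6.3, 4.8), a distance of √(0.7² + 0.7²) ≈ 1.0.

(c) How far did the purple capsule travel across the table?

0.7

From (13.0, 0.9) to (13.7, 0.9), the purple capsule covered √(0.7² + 0.0²) ≈ 0.7 units.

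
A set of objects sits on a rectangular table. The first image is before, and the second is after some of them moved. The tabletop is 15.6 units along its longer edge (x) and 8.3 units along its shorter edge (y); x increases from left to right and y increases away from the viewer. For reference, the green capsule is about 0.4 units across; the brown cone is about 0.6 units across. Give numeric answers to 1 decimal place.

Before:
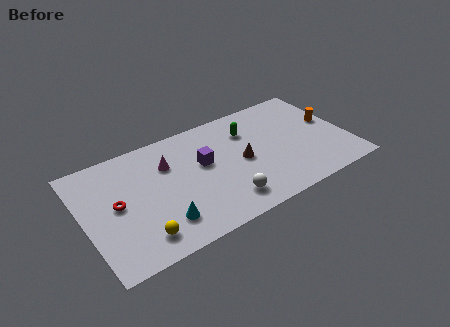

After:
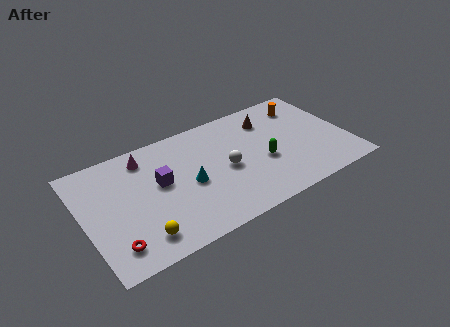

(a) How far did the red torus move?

2.7

The red torus moved from about (1.9, 4.3) to (1.4, 1.6), a distance of √(0.5² + 2.7²) ≈ 2.7.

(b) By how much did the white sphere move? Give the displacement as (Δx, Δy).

(0.4, 2.3)

From the two frames, the white sphere sits at roughly (7.9, 1.6) before and (8.3, 3.9) after.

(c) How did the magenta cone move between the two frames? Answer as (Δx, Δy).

(-1.2, 1.1)

The magenta cone started near (5.1, 5.8) and ended near (3.9, 6.9).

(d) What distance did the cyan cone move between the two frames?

2.7

The cyan cone moved from about (4.2, 1.9) to (6.1, 3.8), a distance of √(1.9² + 1.9²) ≈ 2.7.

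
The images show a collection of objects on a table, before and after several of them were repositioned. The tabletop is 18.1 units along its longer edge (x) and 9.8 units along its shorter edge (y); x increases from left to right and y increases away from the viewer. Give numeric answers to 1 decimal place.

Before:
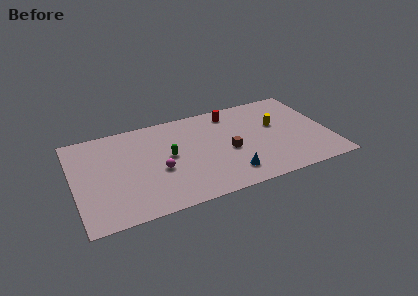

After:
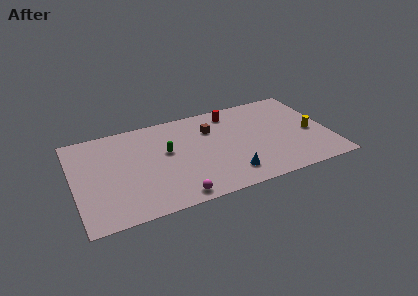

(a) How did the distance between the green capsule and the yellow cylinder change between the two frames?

+2.5

They were about 7.8 units apart before and 10.3 after — 2.5 units further apart.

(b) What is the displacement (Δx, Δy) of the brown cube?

(-1.0, 2.7)

The brown cube was at about (10.9, 4.3) and moved to about (9.9, 7.0).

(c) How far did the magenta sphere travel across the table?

3.1

The magenta sphere moved from about (5.9, 4.0) to (6.8, 1.0), a distance of √(0.9² + 3.0²) ≈ 3.1.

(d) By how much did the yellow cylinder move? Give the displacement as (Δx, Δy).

(2.3, -1.6)

From the two frames, the yellow cylinder sits at roughly (14.5, 5.9) before and (16.8, 4.3) after.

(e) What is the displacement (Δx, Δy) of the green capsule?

(-0.1, 0.5)

The green capsule started near (6.7, 5.2) and ended near (6.6, 5.7).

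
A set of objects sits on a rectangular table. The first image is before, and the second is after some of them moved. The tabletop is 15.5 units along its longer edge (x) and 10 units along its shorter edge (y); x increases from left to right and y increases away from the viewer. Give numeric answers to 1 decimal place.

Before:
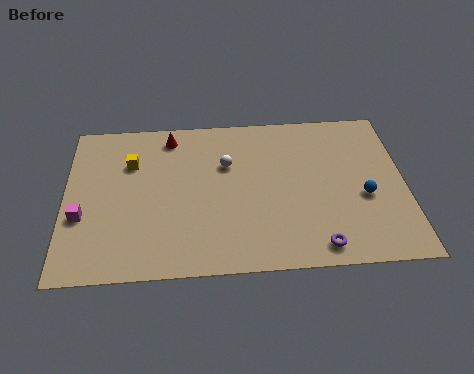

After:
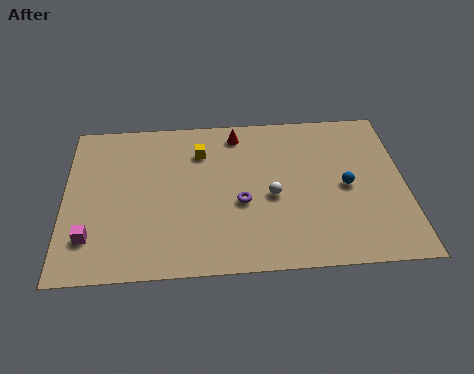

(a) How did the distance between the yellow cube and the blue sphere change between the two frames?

-3.9

The distance was about 11.0 in the first image and 7.1 in the second, so they moved 3.9 units closer together.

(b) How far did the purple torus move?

4.5

The purple torus was near (11.4, 1.2) before and (8.0, 4.1) after, so it travelled √(3.4² + 2.9²) ≈ 4.5 units.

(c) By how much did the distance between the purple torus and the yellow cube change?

-6.4

They were about 10.2 units apart before and 3.8 after — 6.4 units closer together.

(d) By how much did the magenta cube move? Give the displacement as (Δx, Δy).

(0.4, -1.3)

From the two frames, the magenta cube sits at roughly (0.8, 3.7) before and (1.2, 2.4) after.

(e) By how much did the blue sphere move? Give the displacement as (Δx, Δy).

(-0.8, 0.7)

The blue sphere started near (13.6, 4.1) and ended near (12.8, 4.8).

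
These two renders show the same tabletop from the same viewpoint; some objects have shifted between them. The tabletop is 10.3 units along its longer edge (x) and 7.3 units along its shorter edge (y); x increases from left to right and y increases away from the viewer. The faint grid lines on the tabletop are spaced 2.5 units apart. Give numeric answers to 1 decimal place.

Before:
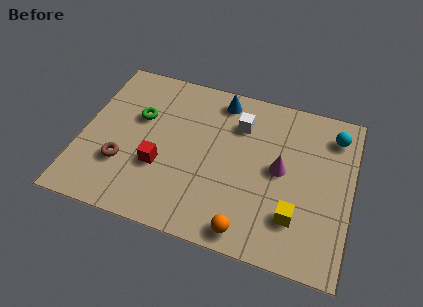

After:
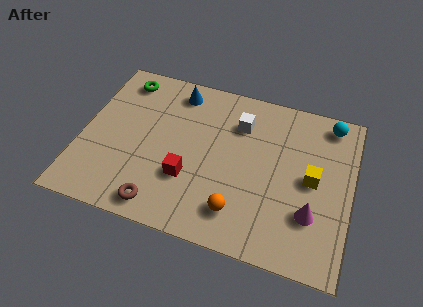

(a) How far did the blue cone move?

1.7

From (5.1, 6.3) to (3.4, 6.2), the blue cone covered √(1.7² + 0.1²) ≈ 1.7 units.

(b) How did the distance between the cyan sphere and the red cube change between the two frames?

-0.7

They were about 7.2 units apart before and 6.5 after — 0.7 units closer together.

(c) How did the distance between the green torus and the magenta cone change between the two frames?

+3.0

They were about 5.6 units apart before and 8.6 after — 3.0 units further apart.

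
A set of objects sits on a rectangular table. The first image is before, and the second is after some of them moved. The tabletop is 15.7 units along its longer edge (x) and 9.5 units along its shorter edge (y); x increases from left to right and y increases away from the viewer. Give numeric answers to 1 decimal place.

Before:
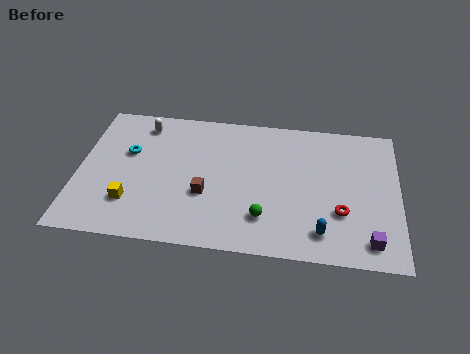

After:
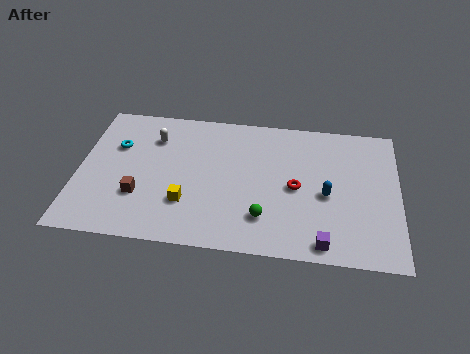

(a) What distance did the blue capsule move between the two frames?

2.5

The blue capsule moved from about (12.0, 1.7) to (12.2, 4.2), a distance of √(0.2² + 2.5²) ≈ 2.5.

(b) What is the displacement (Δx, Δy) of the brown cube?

(-3.2, -0.5)

The brown cube started near (6.3, 3.5) and ended near (3.1, 3.0).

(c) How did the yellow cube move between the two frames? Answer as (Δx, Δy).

(2.7, 0.3)

The yellow cube was at about (2.7, 2.5) and moved to about (5.4, 2.8).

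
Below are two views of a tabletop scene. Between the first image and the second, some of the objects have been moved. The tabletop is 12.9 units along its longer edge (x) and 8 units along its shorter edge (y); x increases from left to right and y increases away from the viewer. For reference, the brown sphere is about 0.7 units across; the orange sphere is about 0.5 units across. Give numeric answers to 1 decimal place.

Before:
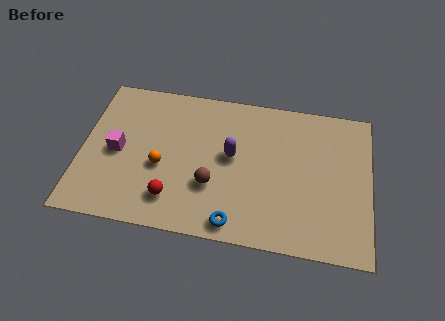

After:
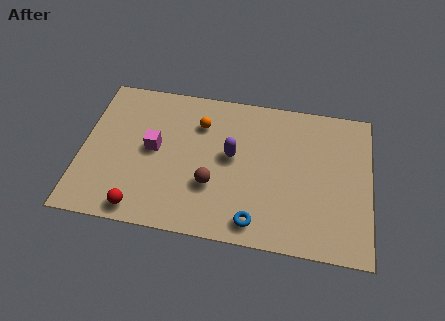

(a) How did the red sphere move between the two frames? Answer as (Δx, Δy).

(-1.4, -0.8)

From the two frames, the red sphere sits at roughly (4.2, 1.7) before and (2.8, 0.9) after.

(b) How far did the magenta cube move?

1.6

The magenta cube moved from about (1.6, 3.8) to (3.2, 4.2), a distance of √(1.6² + 0.4²) ≈ 1.6.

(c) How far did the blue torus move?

0.9

The blue torus was near (7.0, 0.9) before and (7.9, 1.1) after, so it travelled √(0.9² + 0.2²) ≈ 0.9 units.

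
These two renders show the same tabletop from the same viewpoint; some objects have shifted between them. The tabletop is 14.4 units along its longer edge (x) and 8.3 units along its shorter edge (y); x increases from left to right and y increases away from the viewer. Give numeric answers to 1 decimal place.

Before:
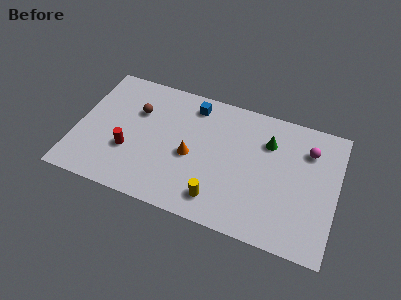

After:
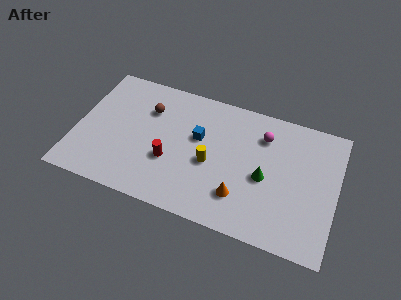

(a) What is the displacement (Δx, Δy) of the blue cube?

(0.5, -2.0)

The blue cube started near (6.2, 7.0) and ended near (6.7, 5.0).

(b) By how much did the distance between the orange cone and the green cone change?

-2.7

The distance was about 4.7 in the first image and 2.0 in the second, so they moved 2.7 units closer together.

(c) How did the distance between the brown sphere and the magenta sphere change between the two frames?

-3.1

The distance was about 9.5 in the first image and 6.4 in the second, so they moved 3.1 units closer together.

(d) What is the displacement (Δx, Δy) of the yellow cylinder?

(-0.6, 2.1)

From the two frames, the yellow cylinder sits at roughly (8.1, 1.5) before and (7.5, 3.6) after.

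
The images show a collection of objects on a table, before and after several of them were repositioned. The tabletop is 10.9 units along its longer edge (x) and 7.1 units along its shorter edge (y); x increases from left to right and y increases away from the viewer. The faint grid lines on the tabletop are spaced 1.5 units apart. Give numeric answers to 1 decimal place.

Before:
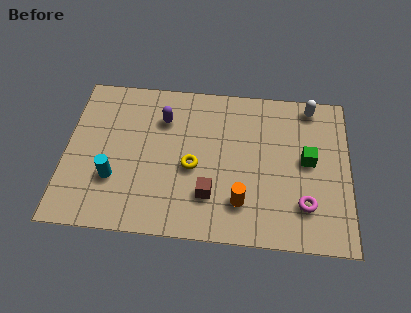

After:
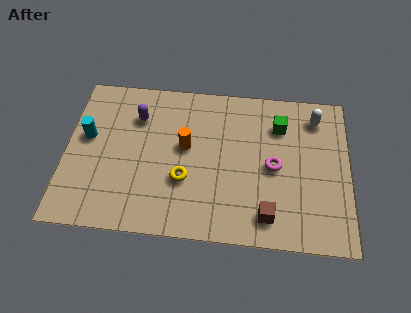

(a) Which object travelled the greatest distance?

the orange cylinder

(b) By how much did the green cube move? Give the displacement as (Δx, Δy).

(-1.1, 1.5)

The green cube started near (9.3, 3.8) and ended near (8.2, 5.3).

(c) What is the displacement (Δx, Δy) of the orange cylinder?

(-2.2, 2.3)

From the two frames, the orange cylinder sits at roughly (6.8, 1.7) before and (4.6, 4.0) after.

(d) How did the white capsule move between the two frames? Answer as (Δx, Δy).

(0.2, -0.5)

From the two frames, the white capsule sits at roughly (9.4, 6.3) before and (9.6, 5.8) after.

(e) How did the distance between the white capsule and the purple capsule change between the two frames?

+1.1

The distance was about 5.8 in the first image and 6.9 in the second, so they moved 1.1 units further apart.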